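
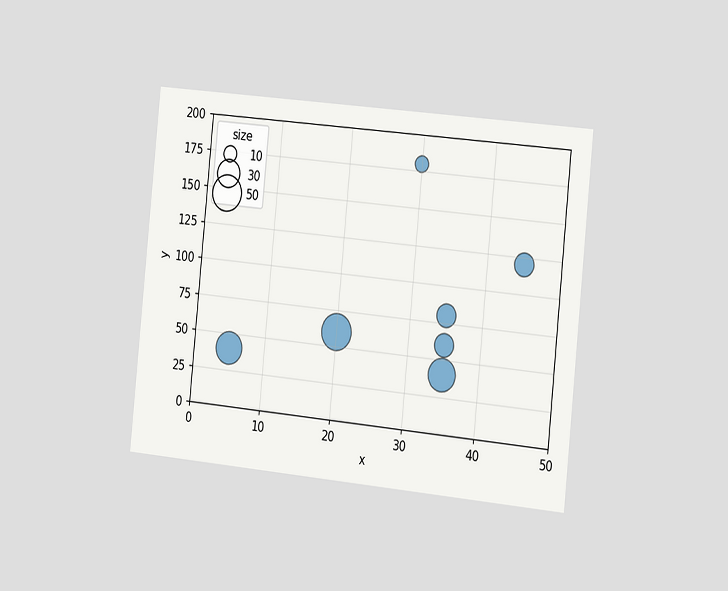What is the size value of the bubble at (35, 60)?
The chart is tilted about 6° clockwise and viewed slightly from the right. Matching the bubble at (35, 60) against the size legend gives 20.

20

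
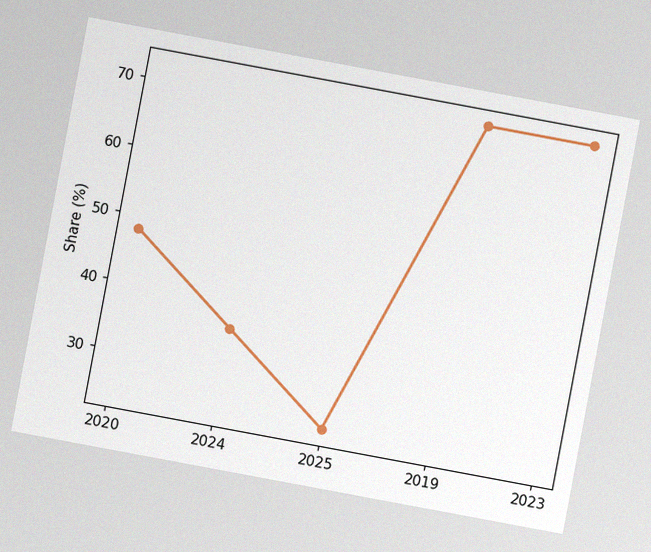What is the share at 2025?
24%

The chart is tilted about 11° clockwise, with some photo noise. At 2025, the line is at 24%.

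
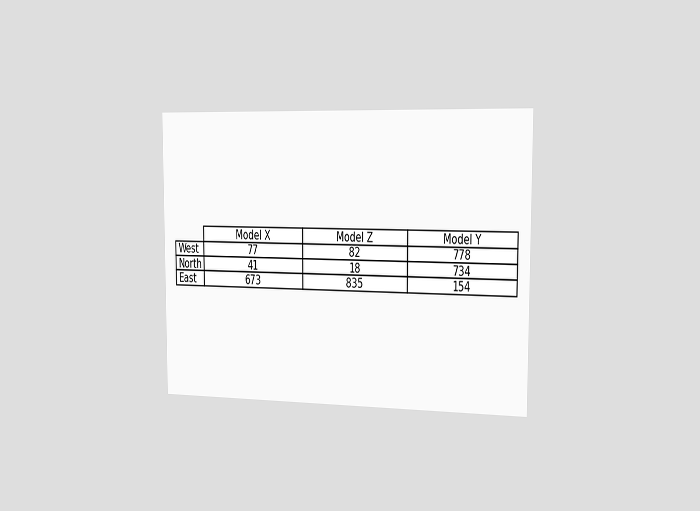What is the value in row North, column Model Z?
18

The chart is viewed slightly from the right. The (North, Model Z) cell reads 18.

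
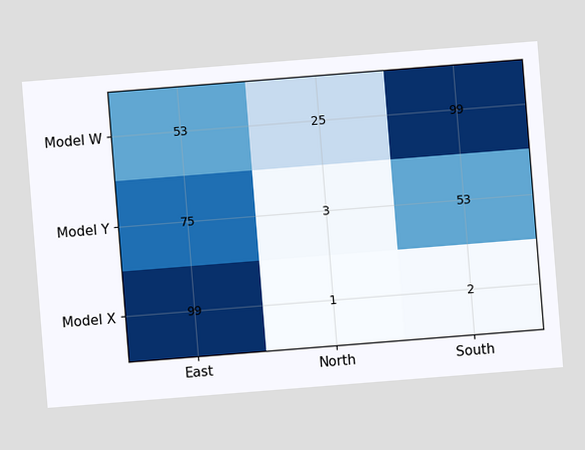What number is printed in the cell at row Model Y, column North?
The chart is tilted about 5° counter-clockwise. The (Model Y, North) cell reads 3.

3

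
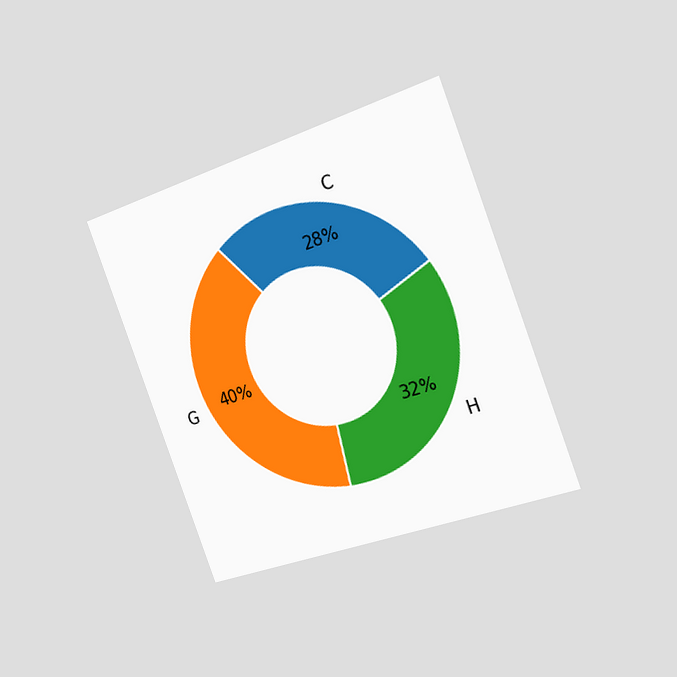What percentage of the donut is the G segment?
40%

The chart is tilted about 21° counter-clockwise and viewed slightly from the right. The G segment takes up 40% of the ring.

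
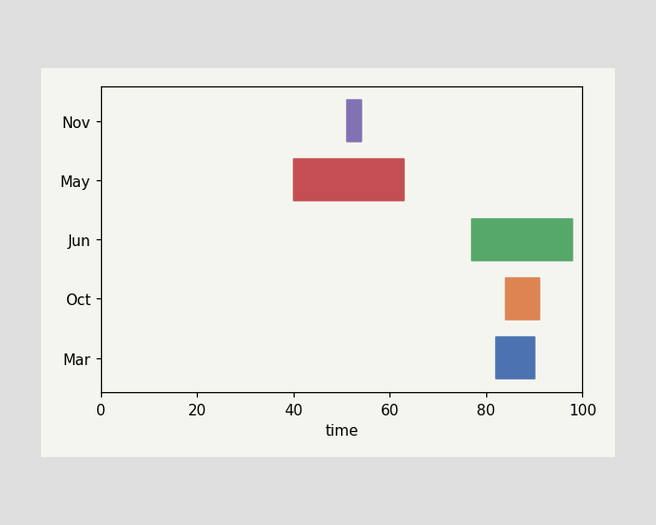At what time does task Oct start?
The Oct bar begins at t=84.

84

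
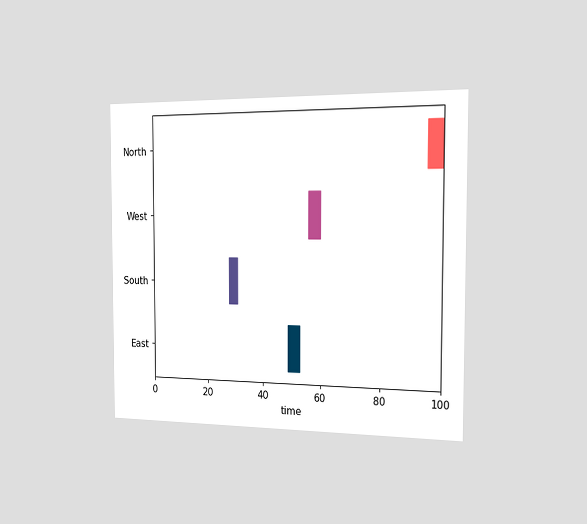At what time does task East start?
49

The chart is viewed slightly from the right. The East bar begins at t=49.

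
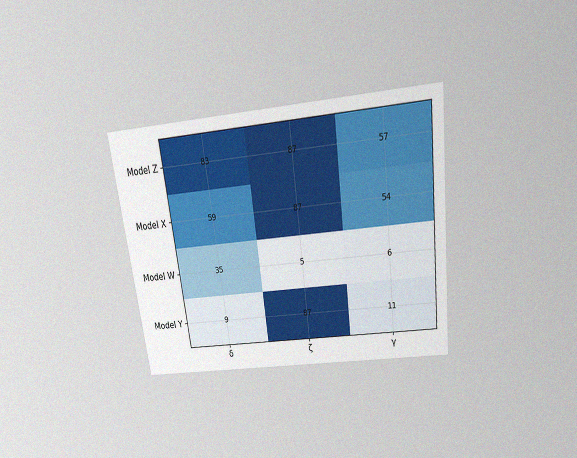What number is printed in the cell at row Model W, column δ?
35

The chart is tilted about 7° counter-clockwise and viewed slightly from above, with some photo noise. The (Model W, δ) cell reads 35.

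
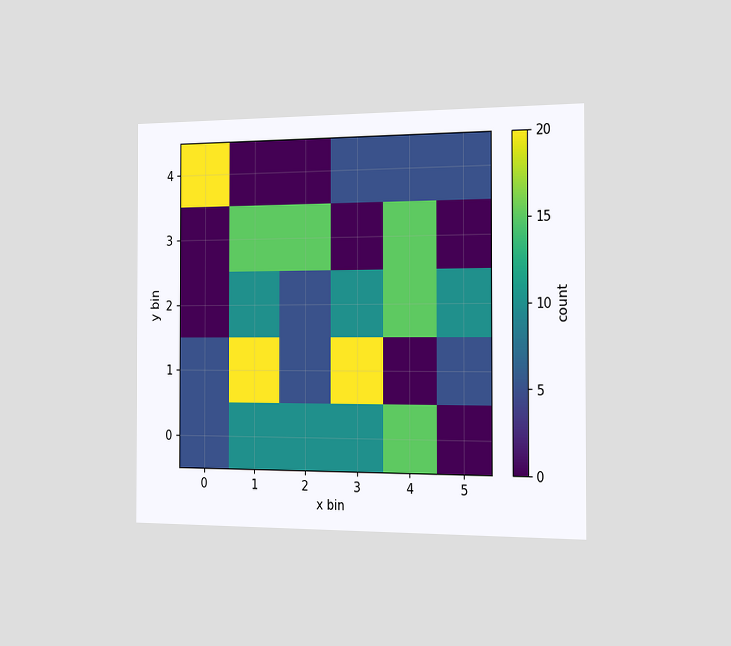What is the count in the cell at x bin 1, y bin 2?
The chart is viewed slightly from the right. Matching the cell (1, 2) against the colorbar gives 10.

10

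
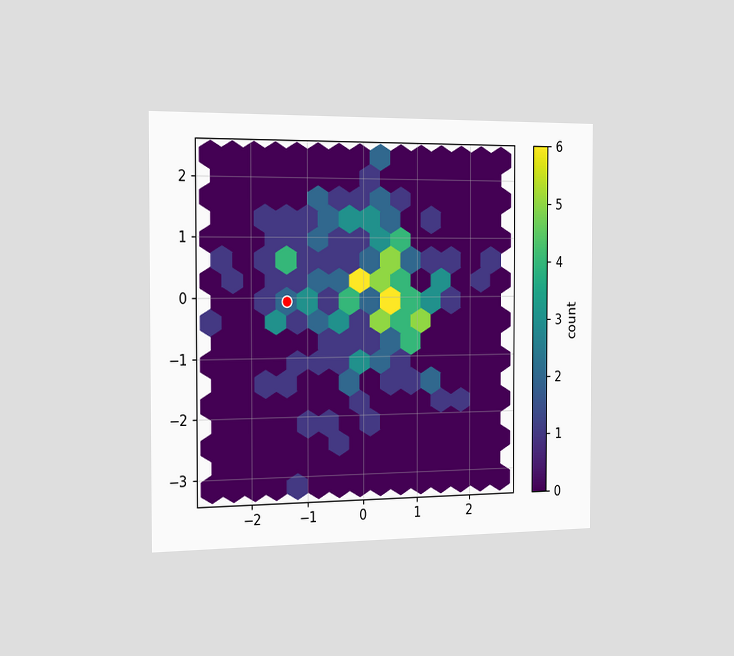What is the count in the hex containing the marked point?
The chart is viewed slightly from the left. The marked hex reads 2 on the colorbar.

2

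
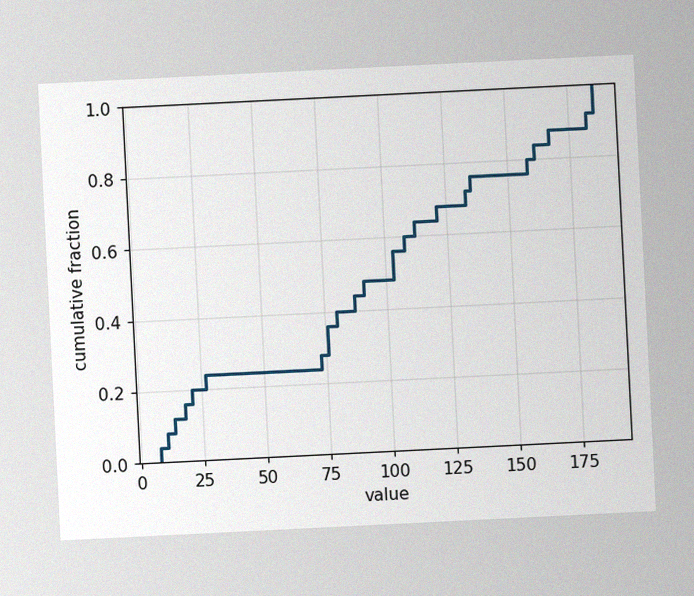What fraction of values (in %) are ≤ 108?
The chart is tilted about 3° counter-clockwise, with some photo noise. At x=108 the ECDF step is at 60%.

60%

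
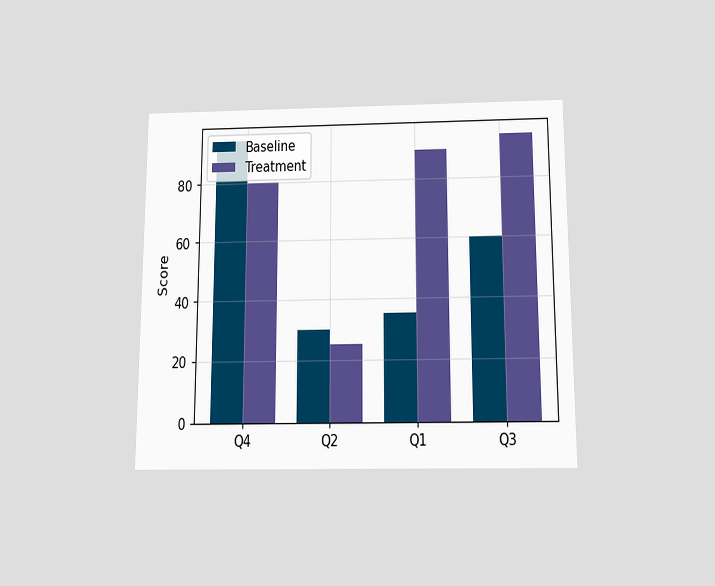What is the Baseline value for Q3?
60

The chart is viewed slightly from below. The Baseline bar at Q3 reaches 60 on the y-axis.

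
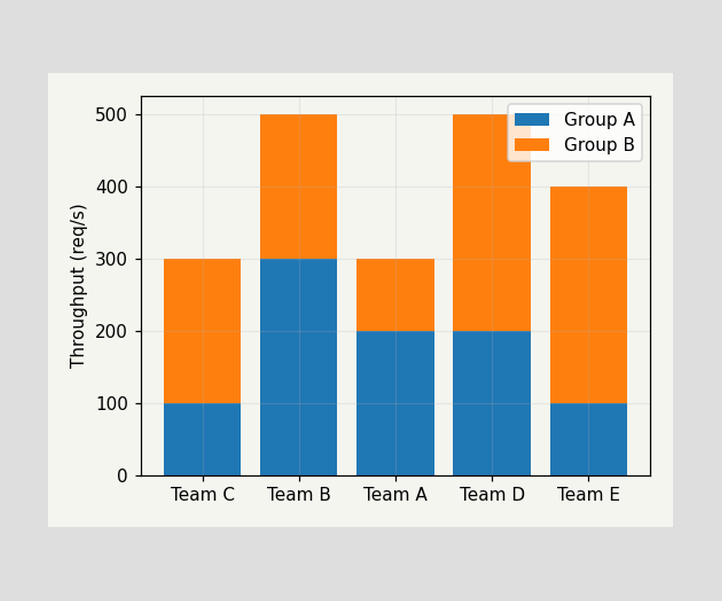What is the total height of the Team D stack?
500req/s

The Team D stack's top reaches 500req/s on the y-axis.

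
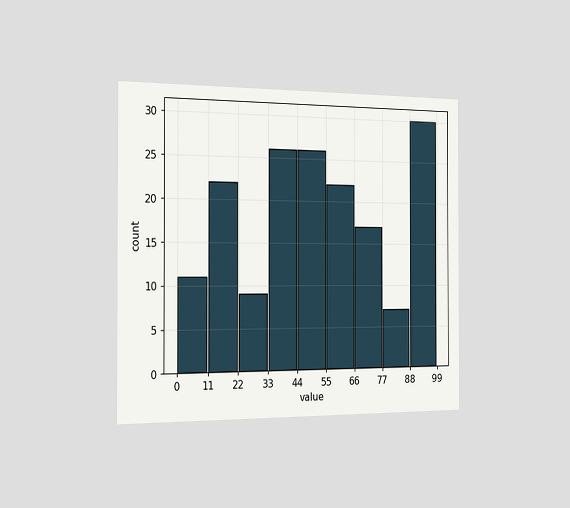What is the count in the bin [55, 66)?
22

The chart is viewed slightly from the left. The [55, 66) bin has height 22.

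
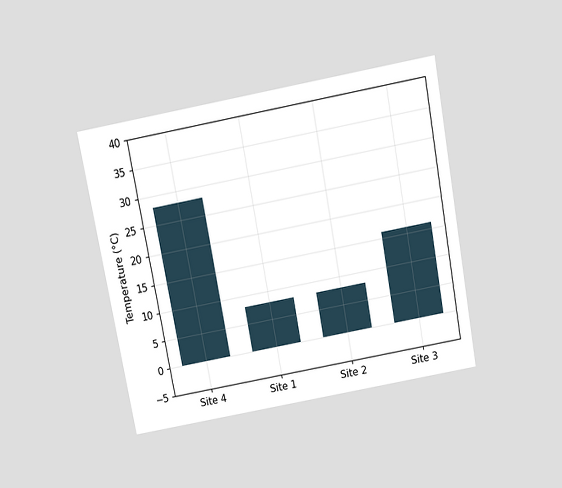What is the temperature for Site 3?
16°C

The chart is tilted about 11° counter-clockwise and viewed slightly from above. Reading along the chart's y-axis, the Site 3 bar reaches 16°C.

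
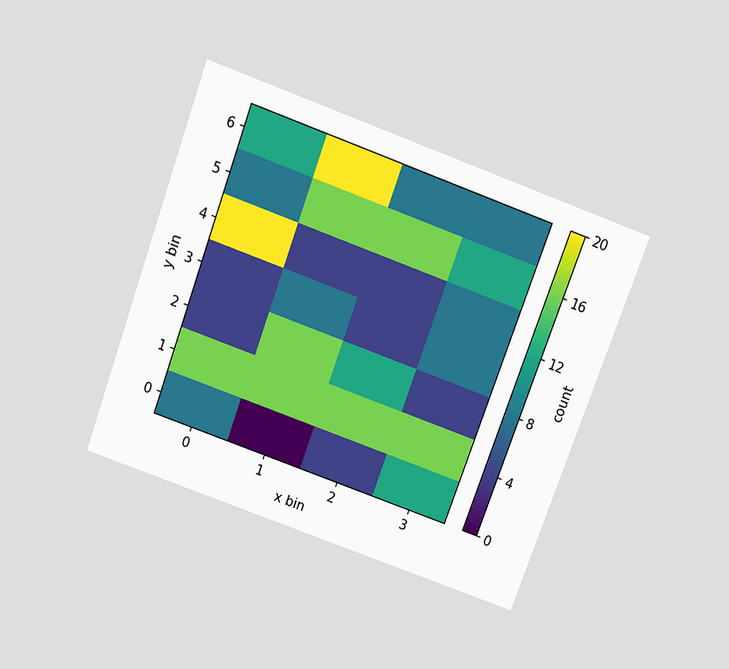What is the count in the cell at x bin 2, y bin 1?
16

The chart is tilted about 20° clockwise and viewed slightly from above. Matching the cell (2, 1) against the colorbar gives 16.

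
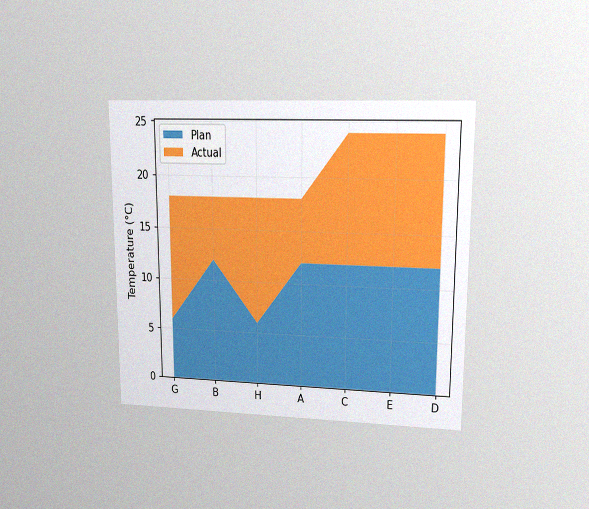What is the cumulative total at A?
18°C

The chart is viewed at a slight angle, with some photo noise. The stacked total at A reaches 18°C.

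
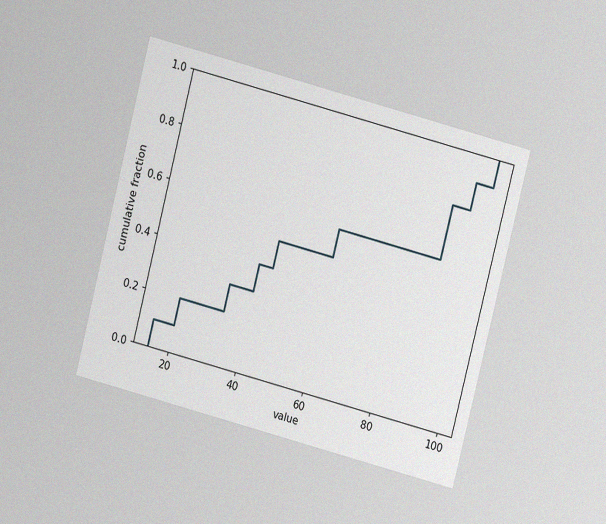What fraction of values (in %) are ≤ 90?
The chart is tilted about 15° clockwise and viewed at a slight angle, with some photo noise. At x=90 the ECDF step is at 80%.

80%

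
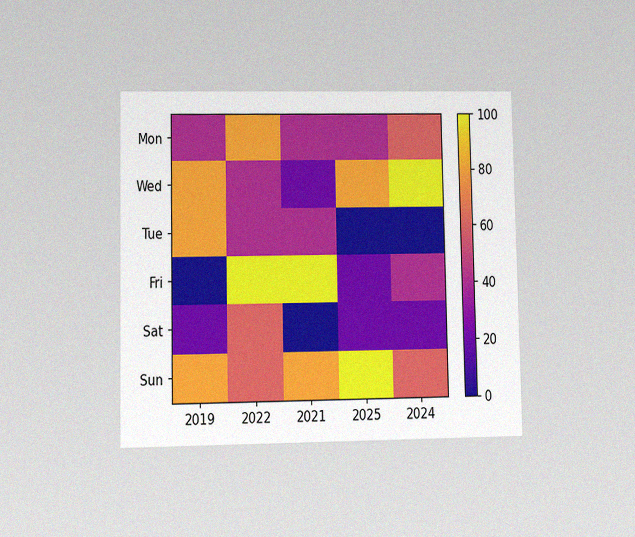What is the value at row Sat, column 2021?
The chart is viewed at a slight angle, with some photo noise. Matching cell (Sat, 2021) against the colorbar gives 0.

0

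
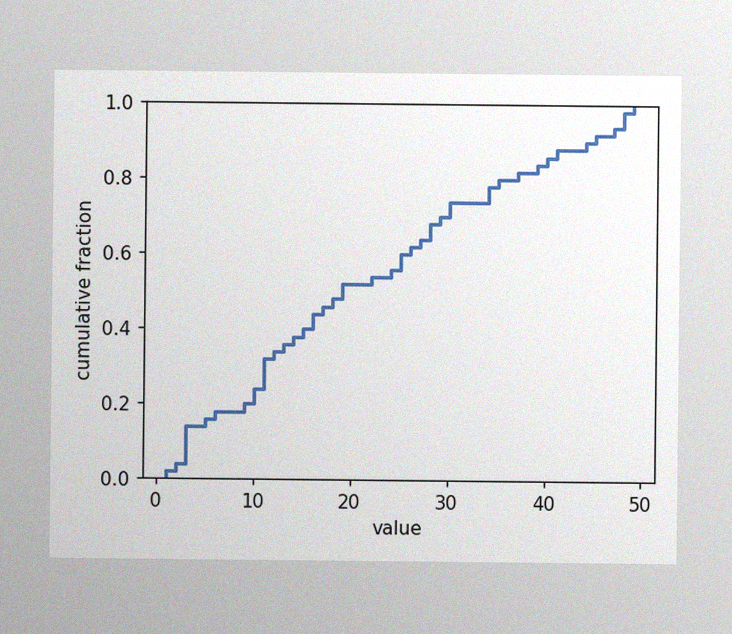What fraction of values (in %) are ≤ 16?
44%

The image has some photo noise and uneven lighting. At x=16 the ECDF step is at 44%.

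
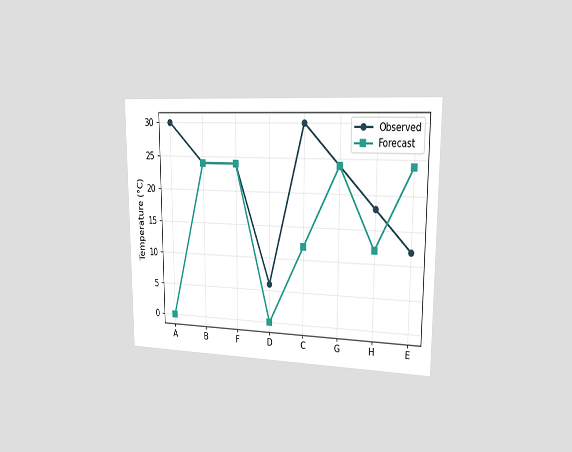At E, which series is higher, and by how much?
The chart is viewed slightly from the right. At E, Forecast sits above the other line by 12°C.

Forecast, by 12°C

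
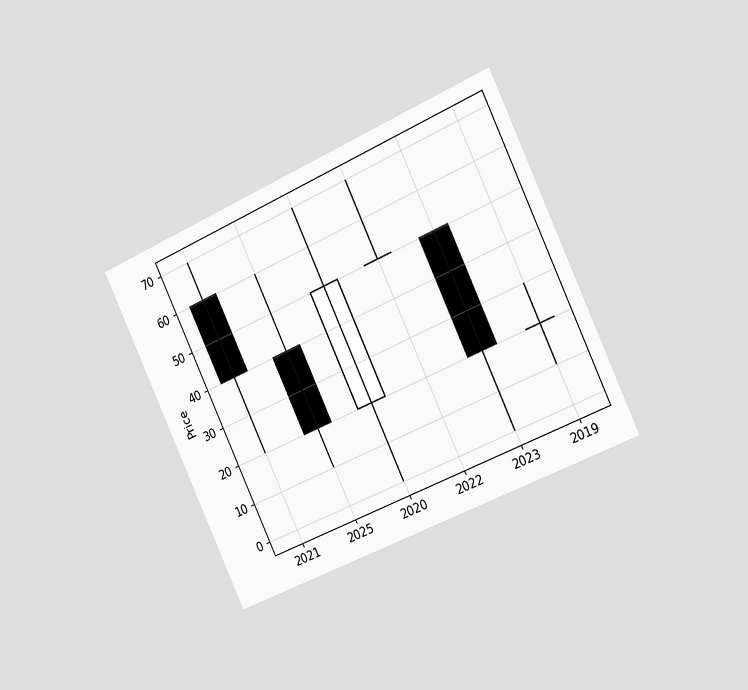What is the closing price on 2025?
The chart is tilted about 25° counter-clockwise and viewed slightly from the right. The 2025 candle closes at 20.

20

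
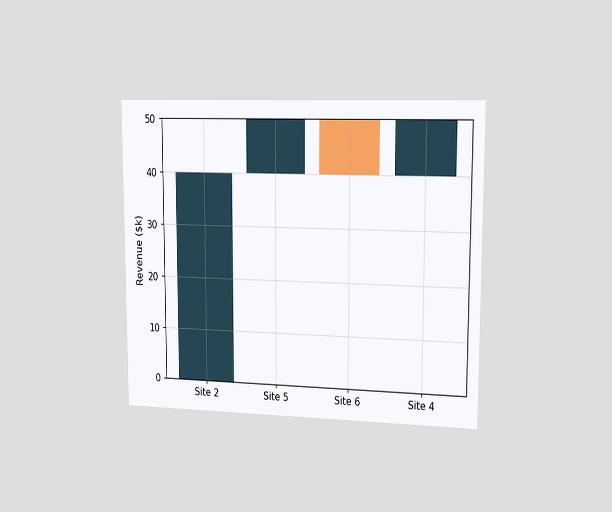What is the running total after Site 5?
The chart is viewed slightly from the right. After Site 5 the running total reaches $50k.

$50k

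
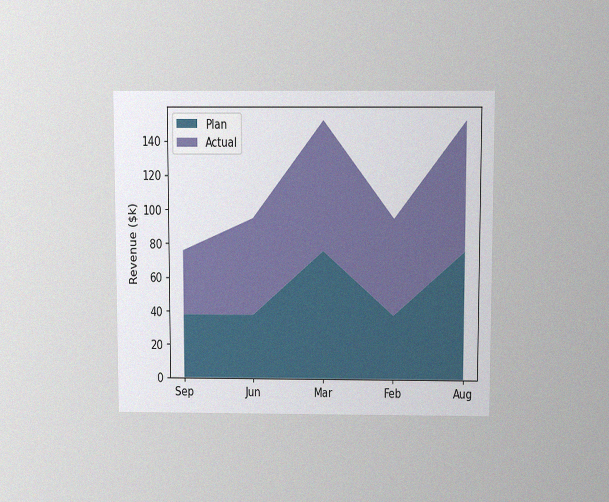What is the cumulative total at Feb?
$95k

The chart is viewed slightly from above, with some photo noise. The stacked total at Feb reaches $95k.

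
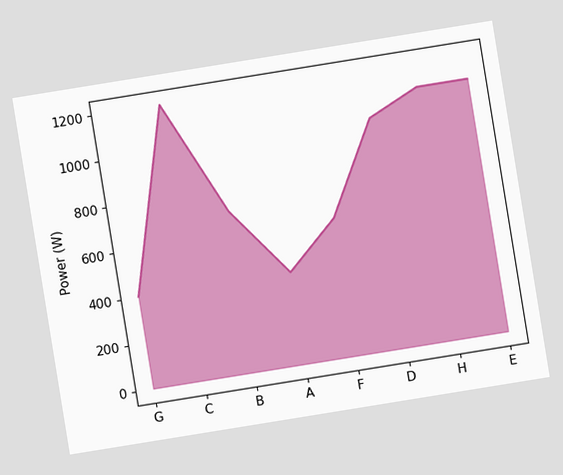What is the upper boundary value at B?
700W

The chart is tilted about 9° counter-clockwise. At B the upper boundary is at 700W.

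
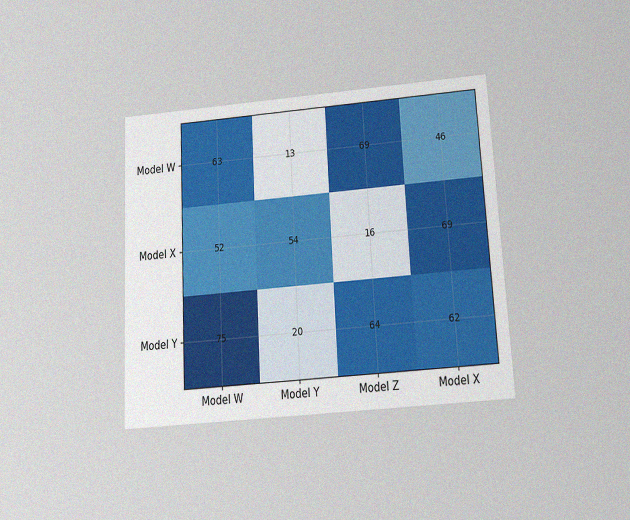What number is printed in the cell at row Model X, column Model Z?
16

The chart is tilted about 3° counter-clockwise and viewed slightly from below, with some photo noise. The (Model X, Model Z) cell reads 16.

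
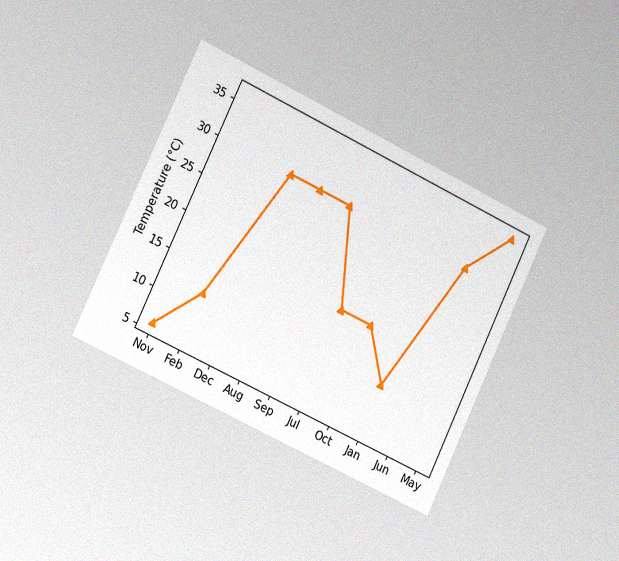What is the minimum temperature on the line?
The chart is tilted about 25° clockwise and viewed slightly from the left, with some photo noise. The lowest point is at Nov, and reading across to the y-axis gives 6°C.

6°C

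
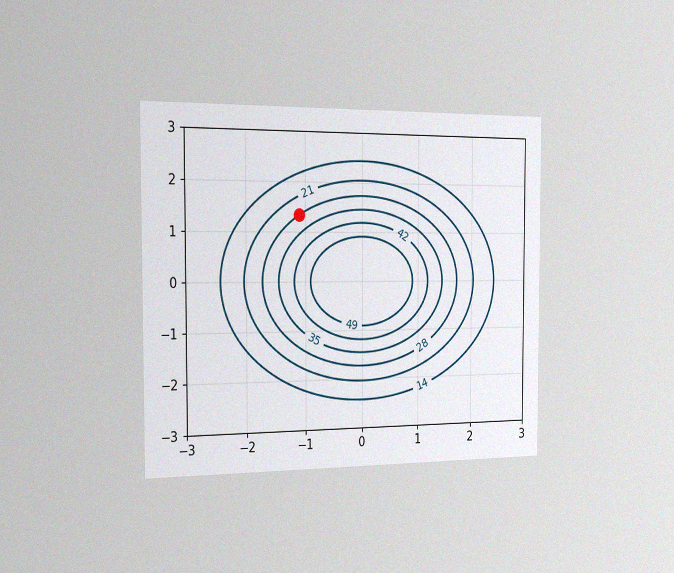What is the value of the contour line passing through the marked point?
The chart is viewed slightly from the left, with some photo noise. The marked point sits on the contour labelled 28.

28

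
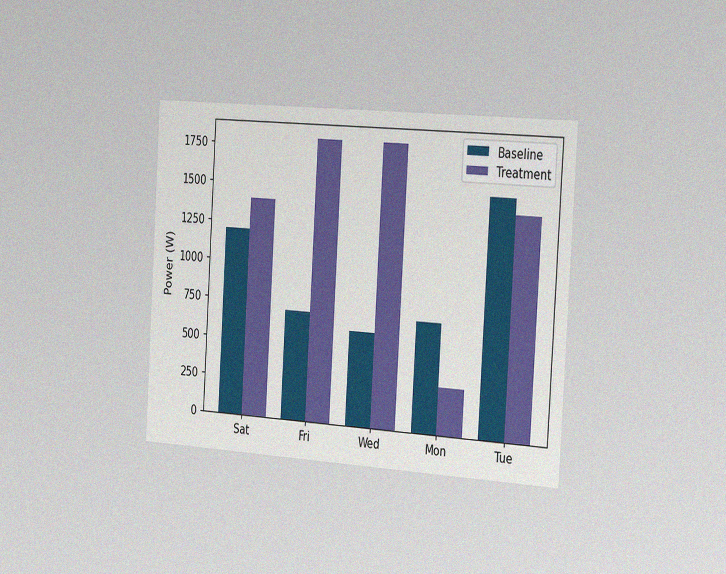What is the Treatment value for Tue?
1400W

The chart is tilted about 3° clockwise and viewed slightly from the right, with some photo noise. The Treatment bar at Tue reaches 1400W on the y-axis.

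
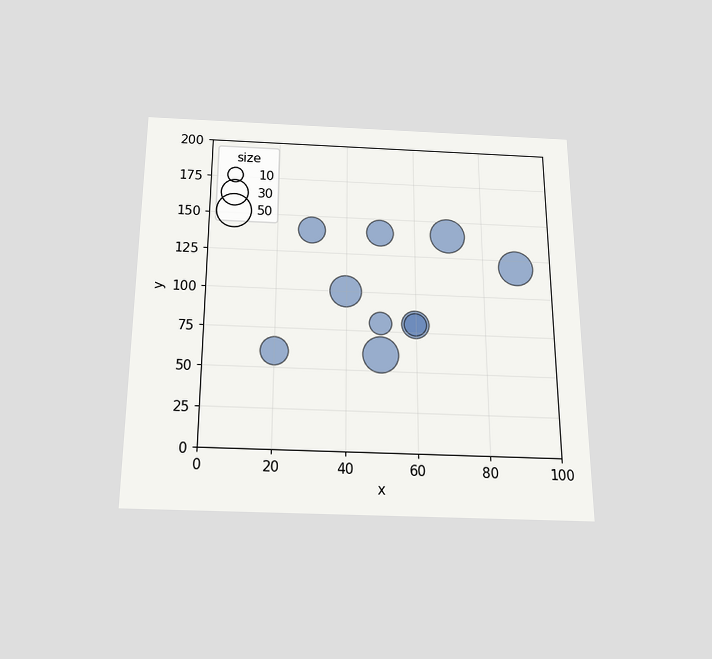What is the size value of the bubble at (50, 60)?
50

The chart is viewed slightly from below. Matching the bubble at (50, 60) against the size legend gives 50.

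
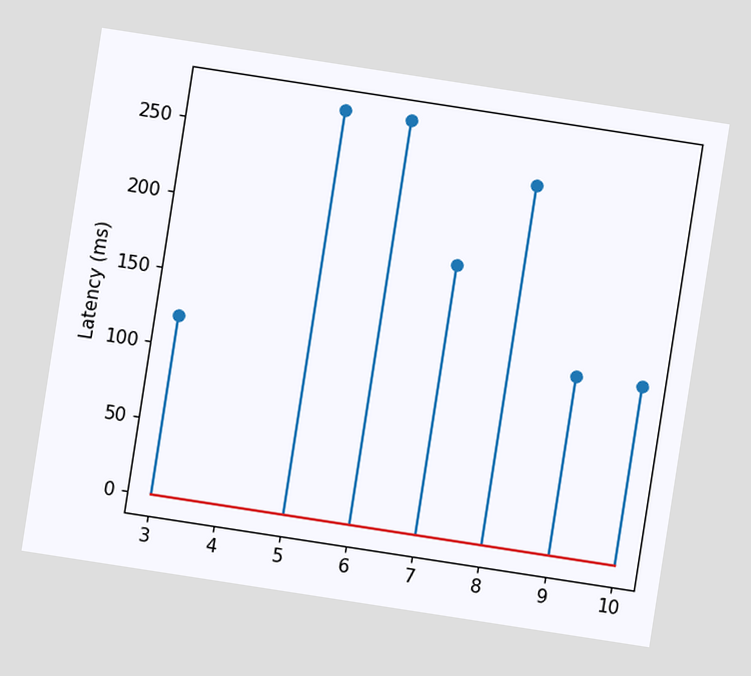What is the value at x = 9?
The chart is tilted about 9° clockwise. The stem at x=9 reaches 120ms.

120ms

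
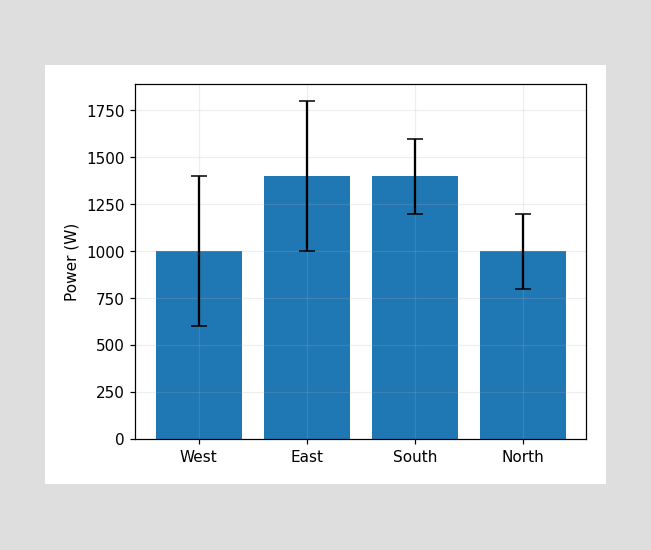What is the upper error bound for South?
The South bar's upper whisker reaches 1600W.

1600W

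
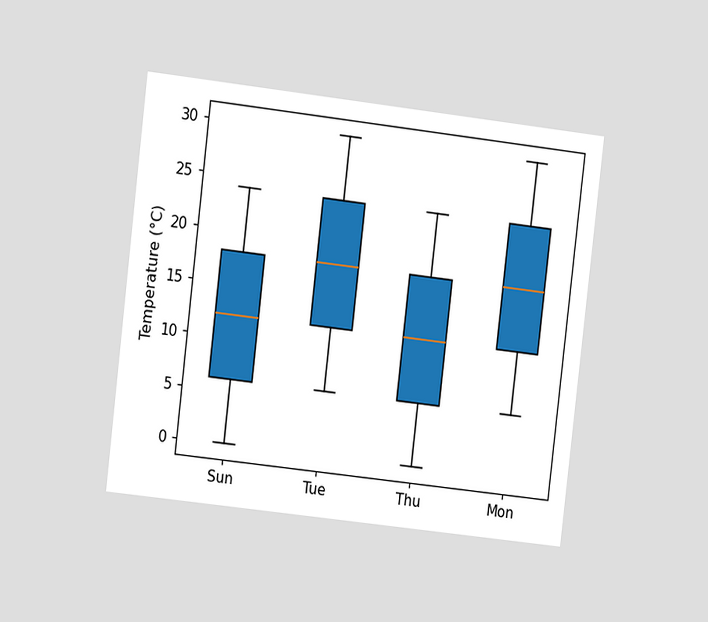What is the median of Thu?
The chart is tilted about 7° clockwise and viewed slightly from the left. The median line in the Thu box sits at 12°C.

12°C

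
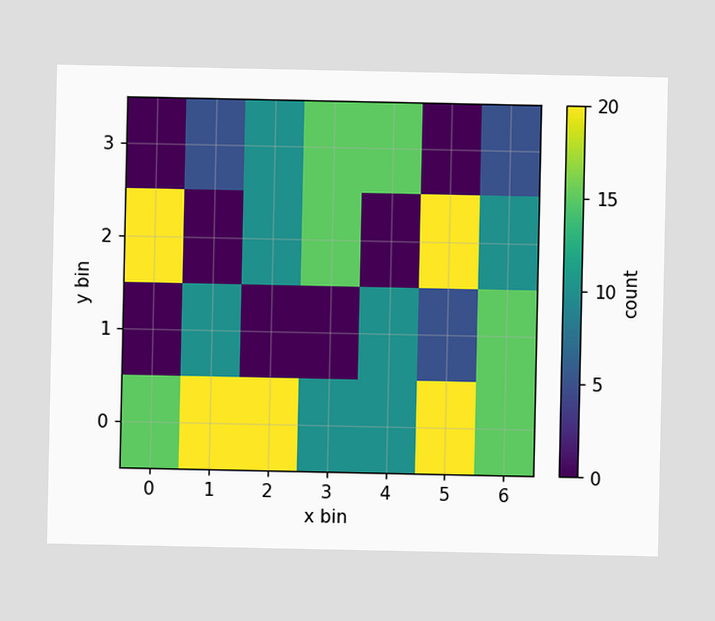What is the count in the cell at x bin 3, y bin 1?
0

Matching the cell (3, 1) against the colorbar gives 0.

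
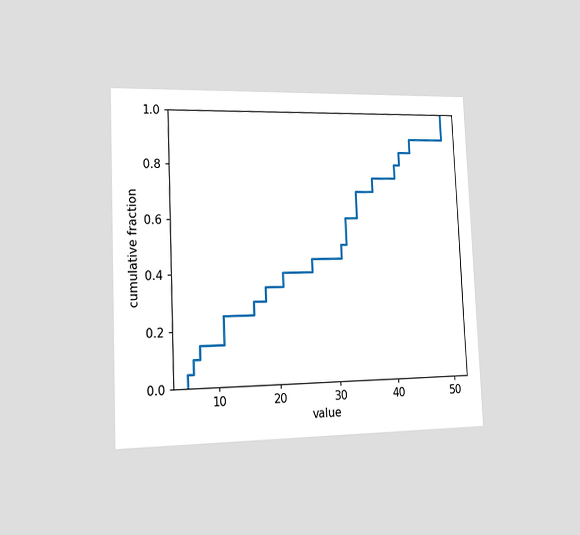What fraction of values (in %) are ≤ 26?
45%

The chart is tilted about 2° counter-clockwise and viewed slightly from the left. At x=26 the ECDF step is at 45%.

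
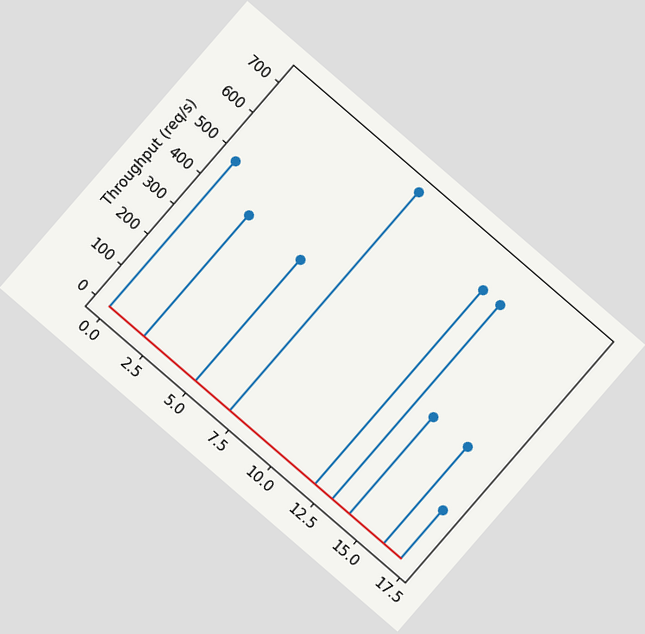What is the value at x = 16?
The chart is tilted about 41° clockwise. The stem at x=16 reaches 320req/s.

320req/s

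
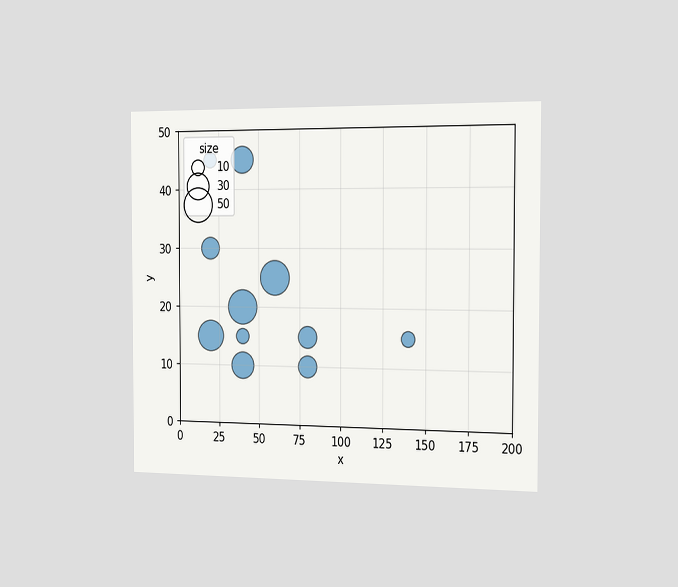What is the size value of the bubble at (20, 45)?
The chart is viewed slightly from the right. Matching the bubble at (20, 45) against the size legend gives 10.

10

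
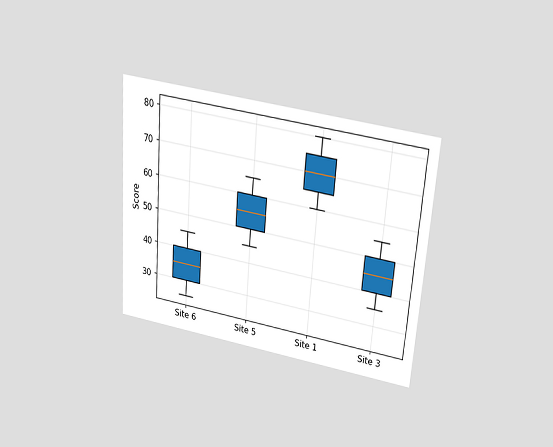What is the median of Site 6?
35

The chart is tilted about 4° clockwise and viewed slightly from above. The median line in the Site 6 box sits at 35.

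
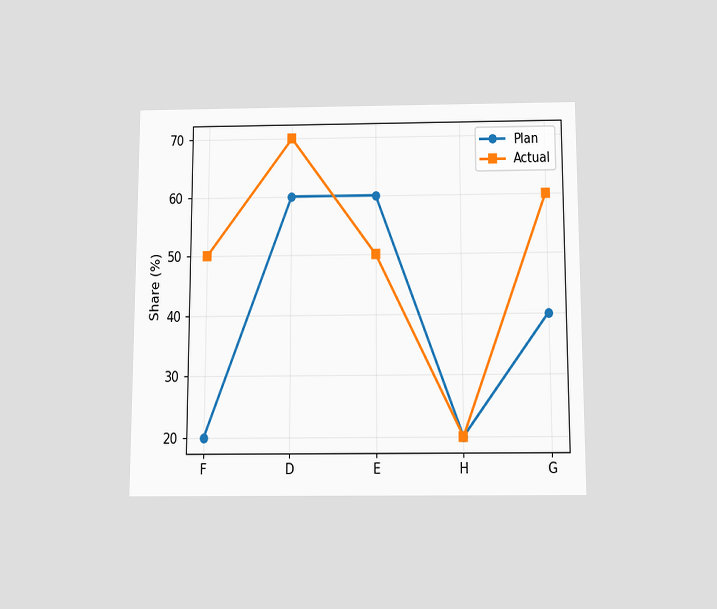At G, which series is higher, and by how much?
Actual, by 20%

The chart is viewed slightly from below. At G, Actual sits above the other line by 20%.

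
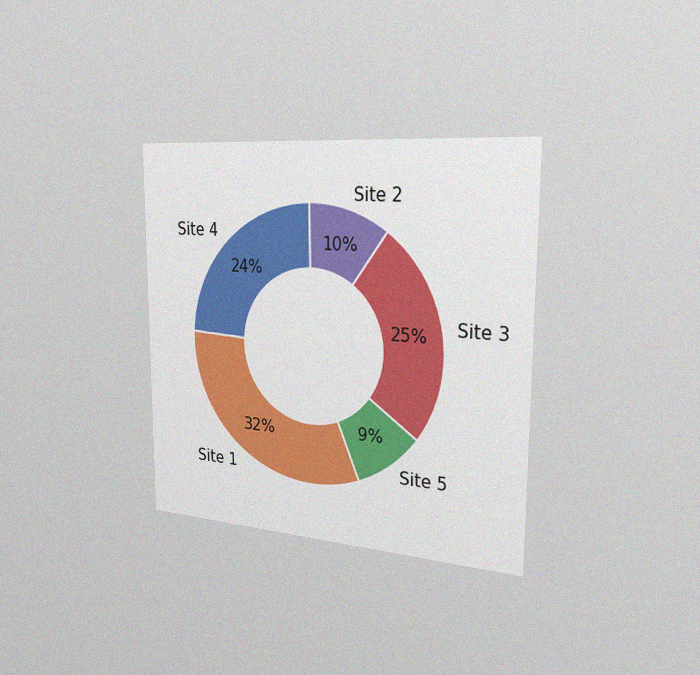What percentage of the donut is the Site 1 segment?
32%

The chart is viewed slightly from the right, with some photo noise. The Site 1 segment takes up 32% of the ring.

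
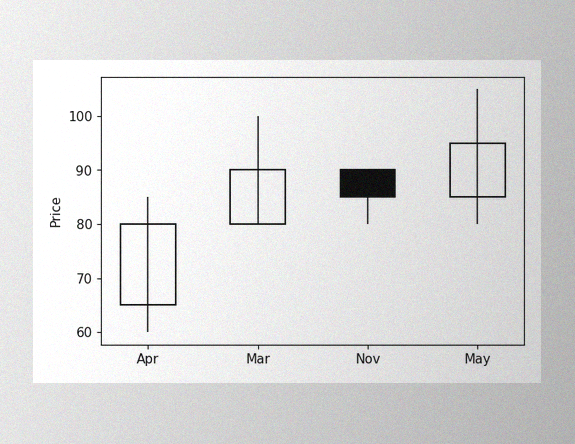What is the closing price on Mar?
90

The image has some photo noise and uneven lighting. The Mar candle closes at 90.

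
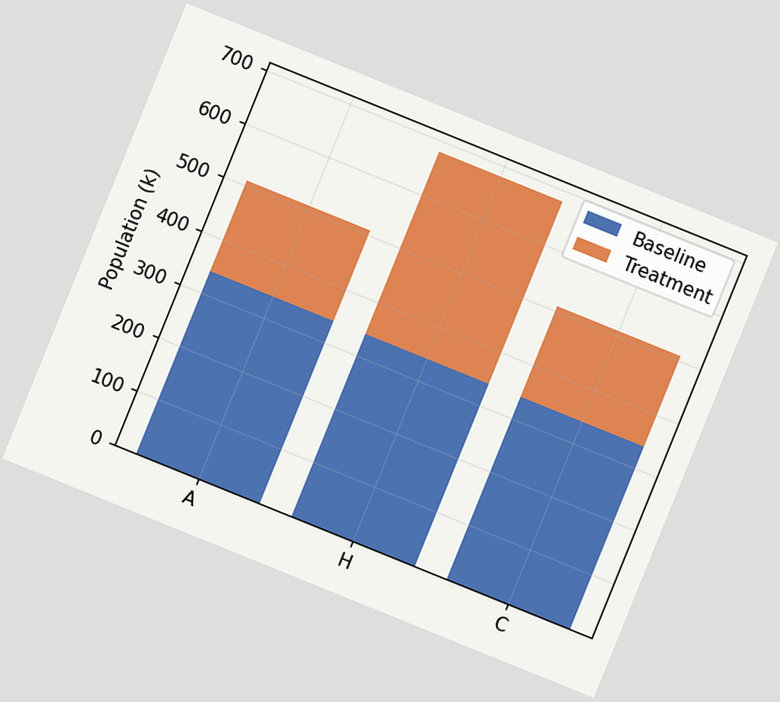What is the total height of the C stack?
510k

The chart is tilted about 22° clockwise. The C stack's top reaches 510k on the y-axis.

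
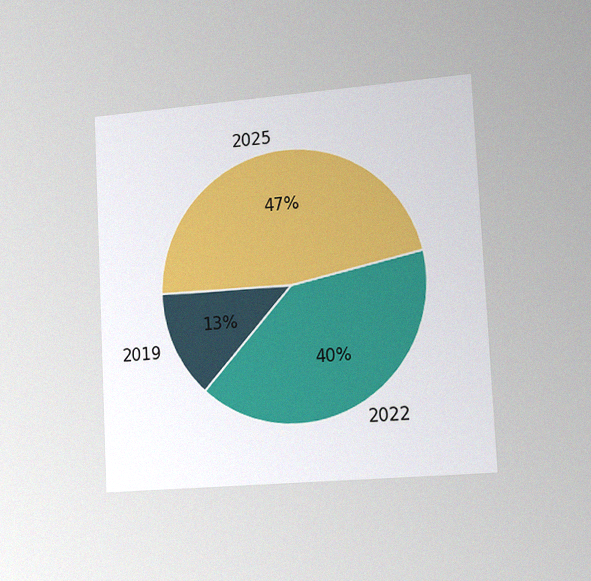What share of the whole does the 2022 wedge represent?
40%

The chart is tilted about 3° counter-clockwise and viewed slightly from the right, with some photo noise. The 2022 slice takes up 40% of the pie.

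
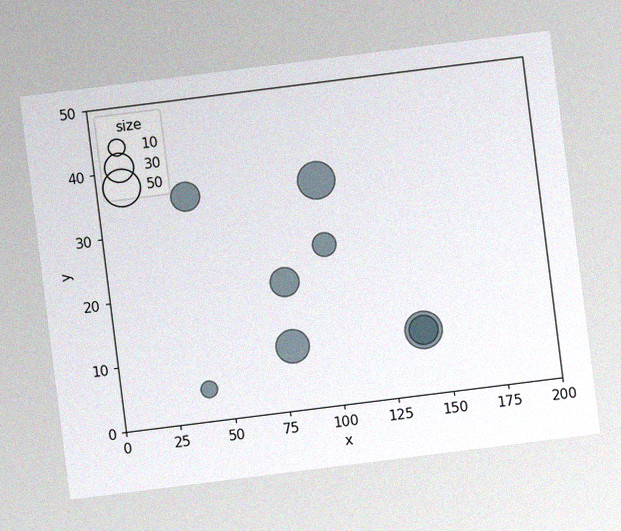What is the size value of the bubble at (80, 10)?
40

The chart is tilted about 7° counter-clockwise, with some photo noise. Matching the bubble at (80, 10) against the size legend gives 40.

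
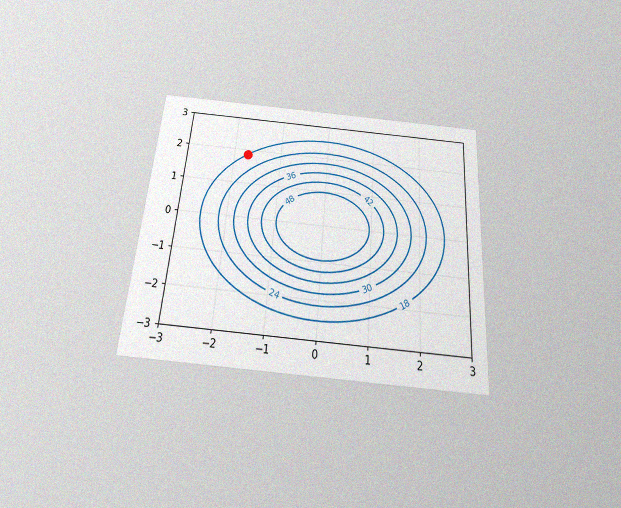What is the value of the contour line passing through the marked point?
The chart is tilted about 4° clockwise and viewed slightly from below, with some photo noise. The marked point sits on the contour labelled 18.

18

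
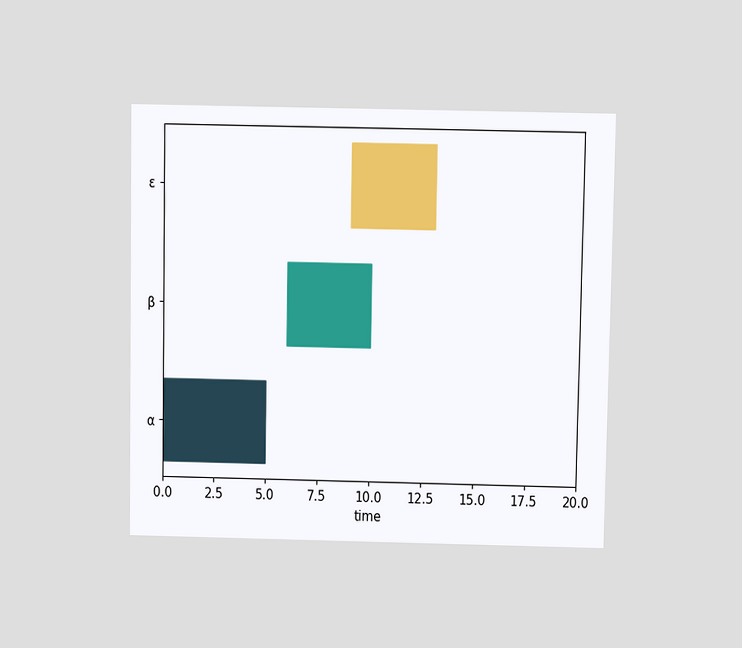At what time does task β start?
The chart is viewed slightly from above. The β bar begins at t=6.

6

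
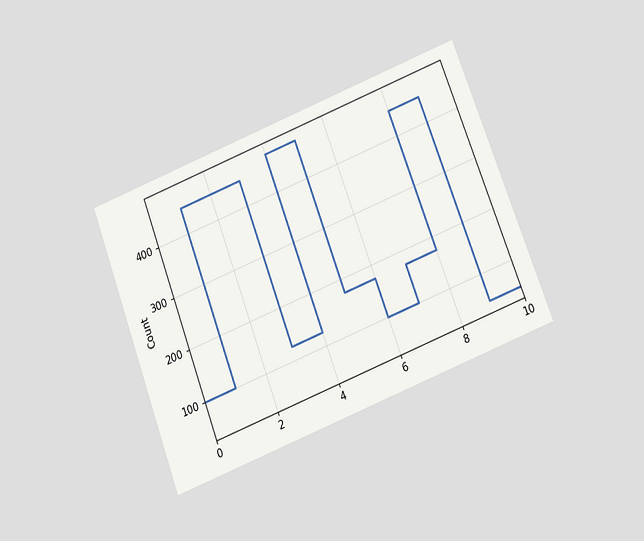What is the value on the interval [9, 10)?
The chart is tilted about 21° counter-clockwise and viewed slightly from below. On [9, 10) the step sits at 50.

50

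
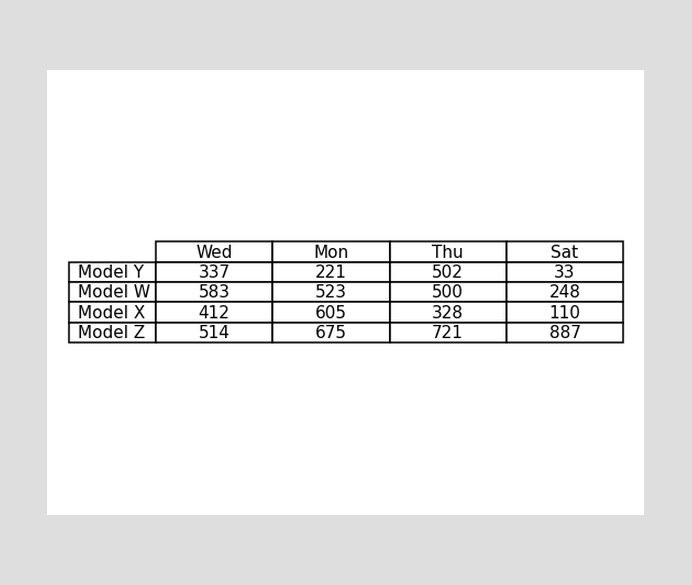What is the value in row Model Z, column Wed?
The (Model Z, Wed) cell reads 514.

514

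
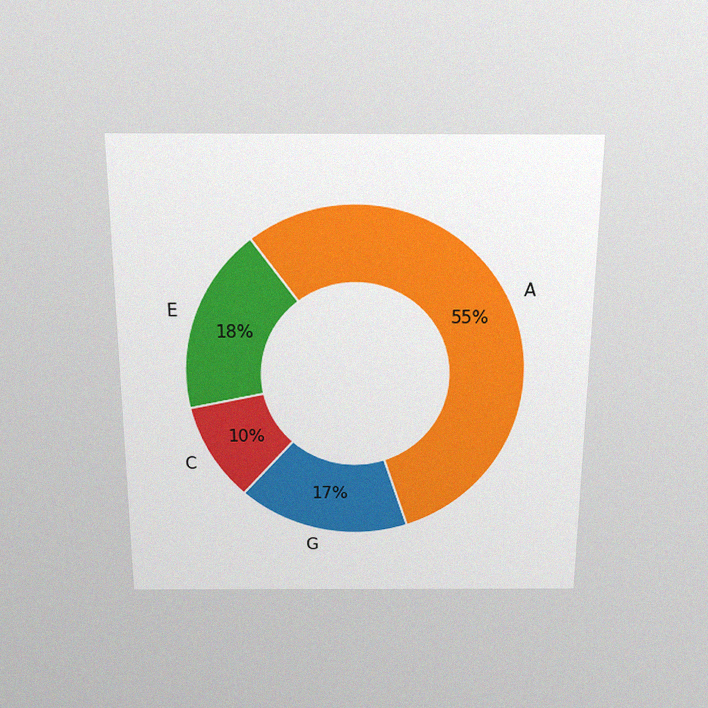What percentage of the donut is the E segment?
The chart is viewed slightly from above, with some photo noise. The E segment takes up 18% of the ring.

18%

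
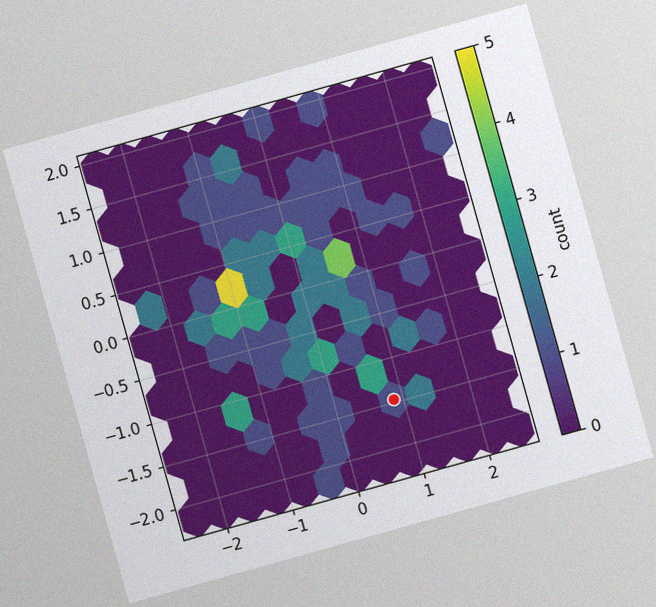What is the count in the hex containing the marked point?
The chart is tilted about 16° counter-clockwise, with some photo noise. The marked hex reads 1 on the colorbar.

1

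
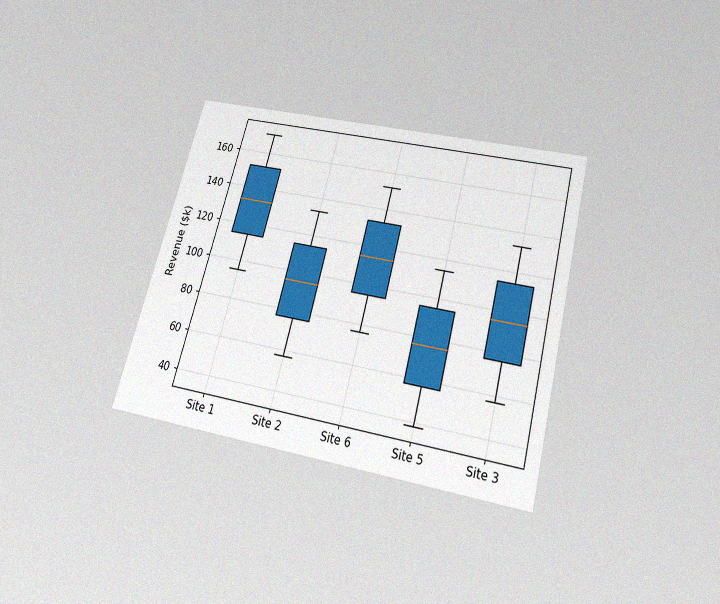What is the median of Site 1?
$133k

The chart is tilted about 15° clockwise and viewed slightly from below, with some photo noise. The median line in the Site 1 box sits at $133k.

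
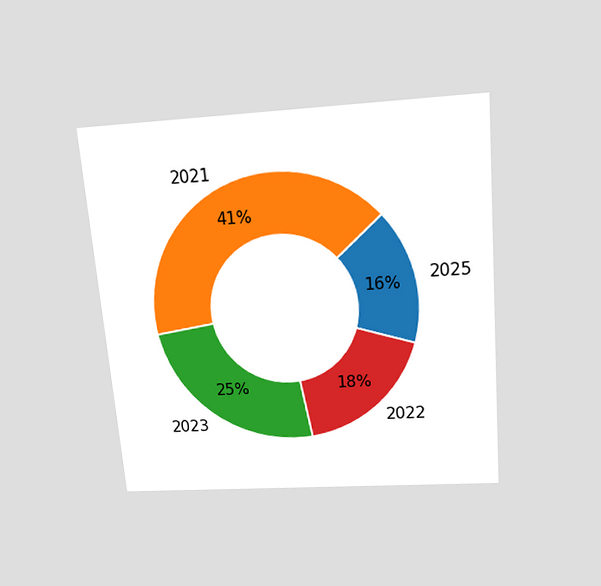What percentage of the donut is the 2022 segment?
The chart is tilted about 5° counter-clockwise and viewed slightly from above. The 2022 segment takes up 18% of the ring.

18%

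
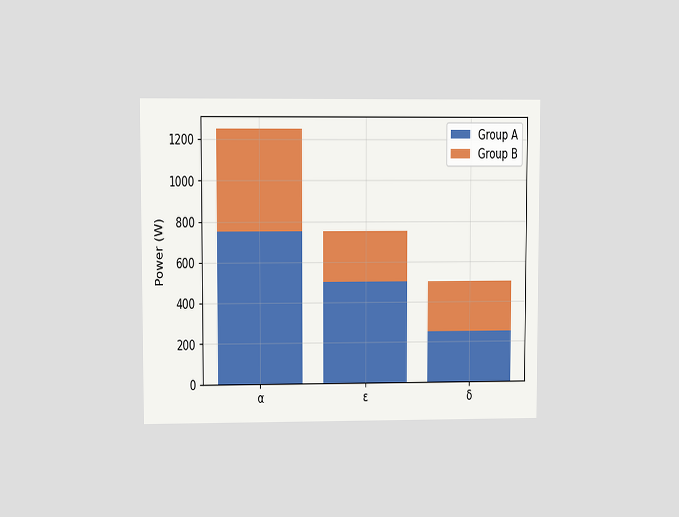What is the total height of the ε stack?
750W

The chart is viewed at a slight angle. The ε stack's top reaches 750W on the y-axis.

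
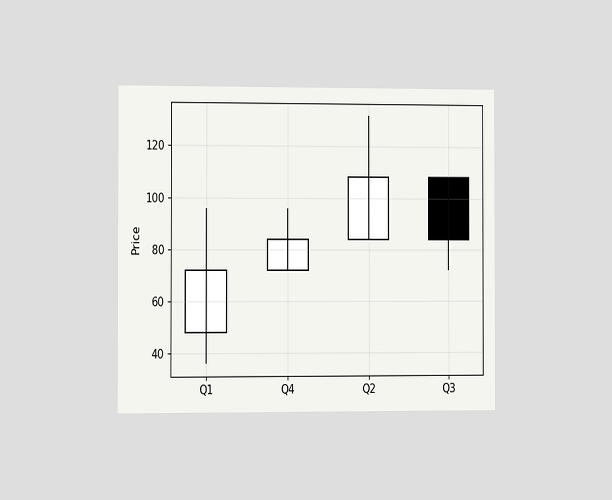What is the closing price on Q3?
The chart is viewed slightly from the left. The Q3 candle closes at 84.

84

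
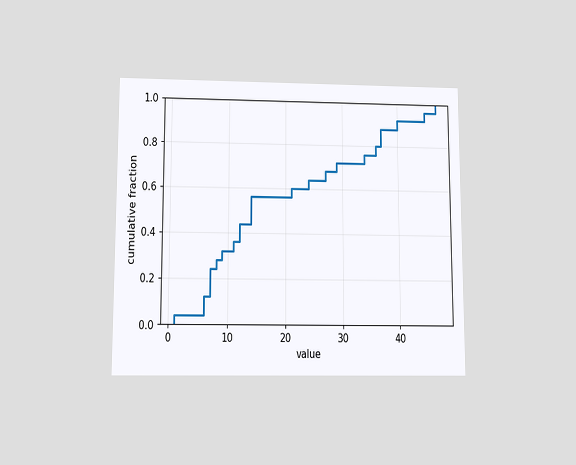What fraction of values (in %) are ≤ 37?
The chart is viewed slightly from below. At x=37 the ECDF step is at 88%.

88%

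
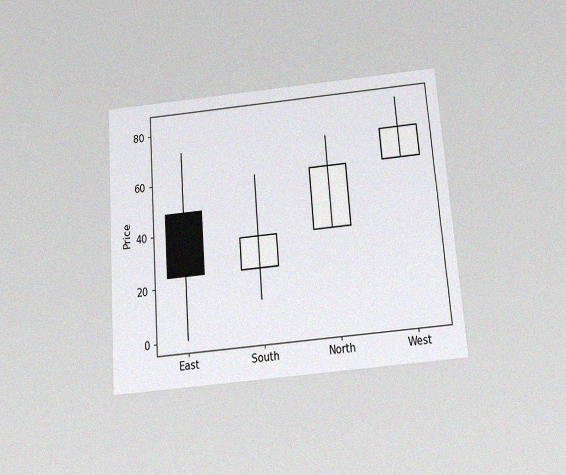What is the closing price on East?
The chart is tilted about 4° counter-clockwise and viewed slightly from below, with some photo noise. The East candle closes at 24.

24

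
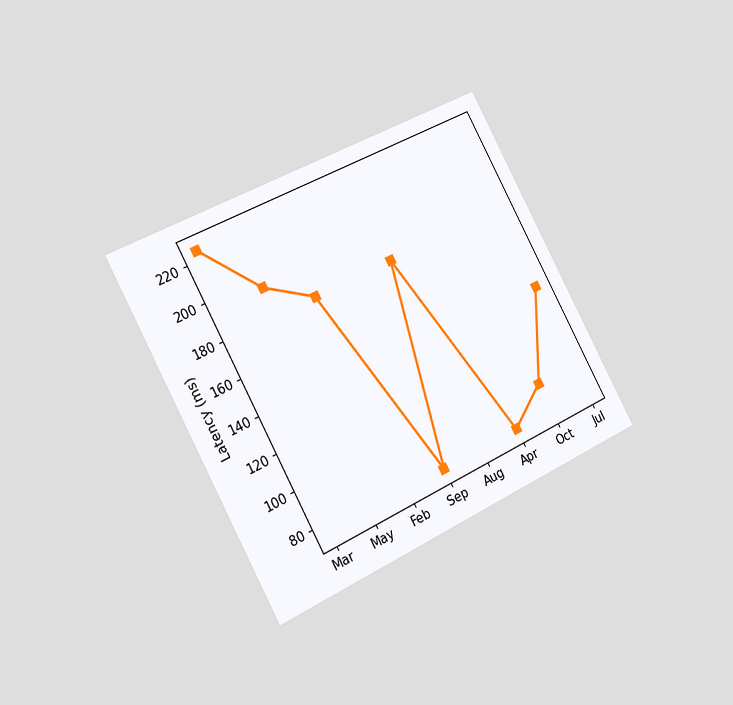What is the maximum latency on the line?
225ms

The chart is tilted about 28° counter-clockwise and viewed slightly from the left. The highest point is at Mar, and reading across to the y-axis gives 225ms.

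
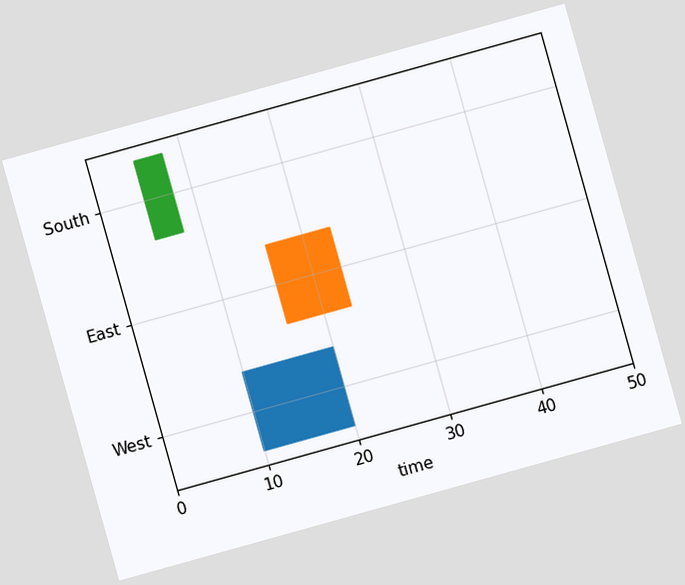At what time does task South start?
5

The chart is tilted about 16° counter-clockwise. The South bar begins at t=5.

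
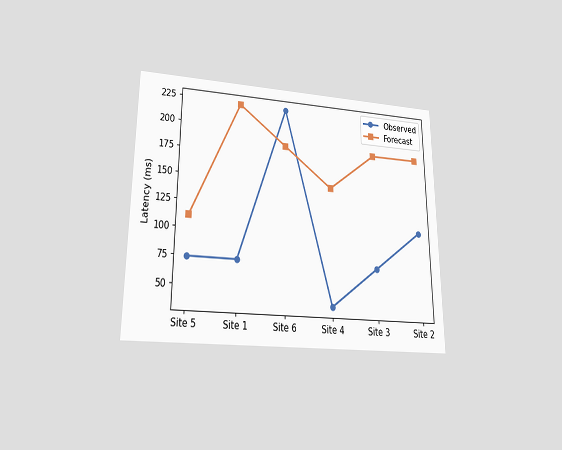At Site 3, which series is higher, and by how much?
The chart is viewed slightly from below. At Site 3, Forecast sits above the other line by 111ms.

Forecast, by 111ms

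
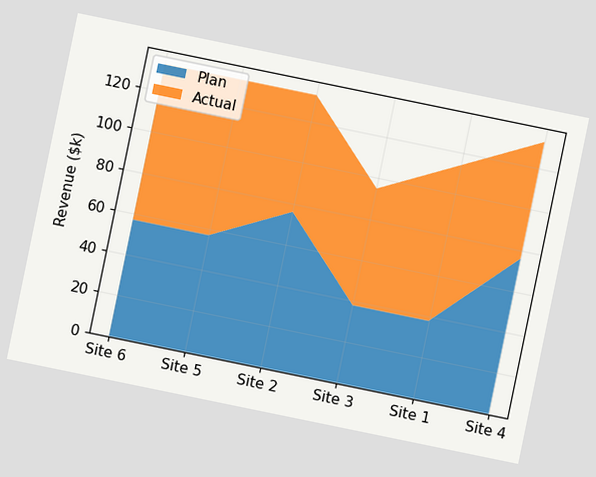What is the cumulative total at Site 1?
$114k

The chart is tilted about 12° clockwise. The stacked total at Site 1 reaches $114k.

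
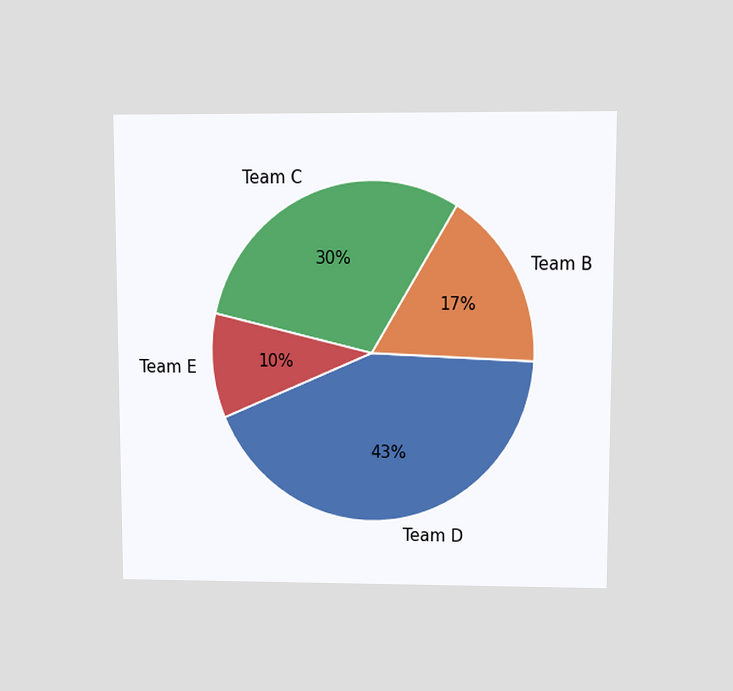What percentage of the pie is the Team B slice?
The chart is viewed at a slight angle. The Team B slice takes up 17% of the pie.

17%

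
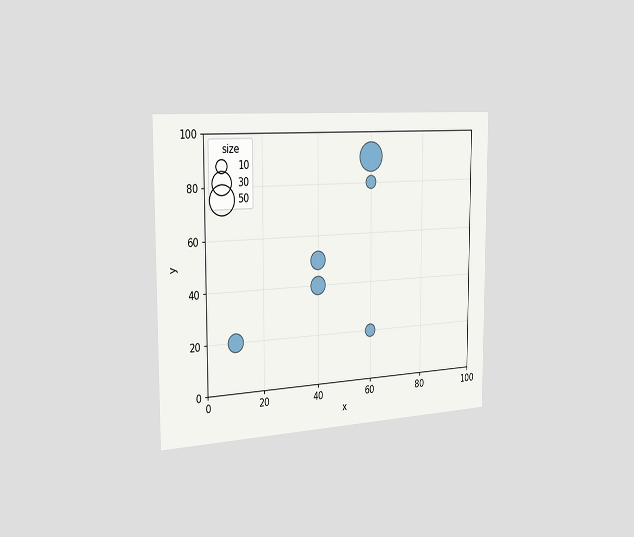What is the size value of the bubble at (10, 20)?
The chart is viewed slightly from the left. Matching the bubble at (10, 20) against the size legend gives 20.

20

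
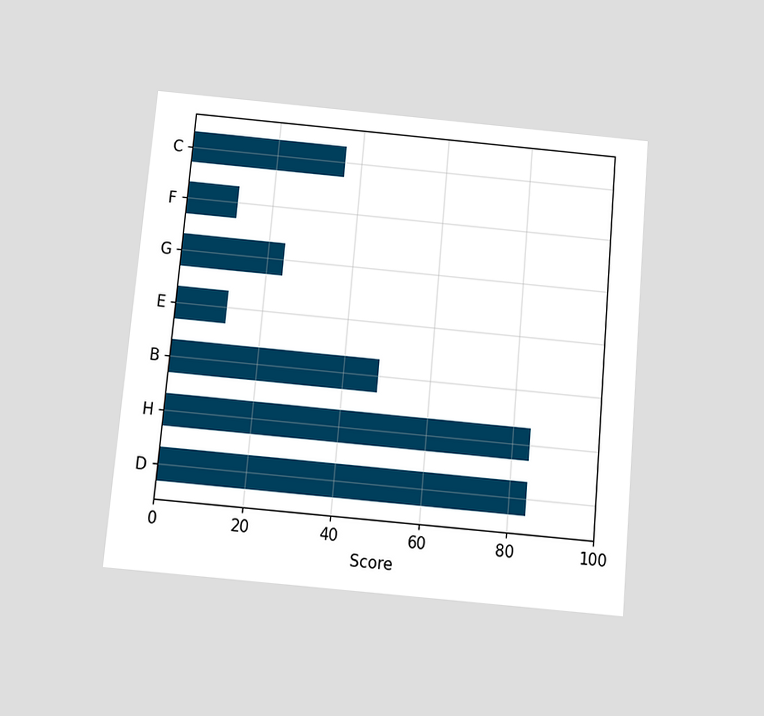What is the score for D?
84

The chart is tilted about 5° clockwise and viewed slightly from below. Reading along the chart's x-axis, the D bar reaches 84.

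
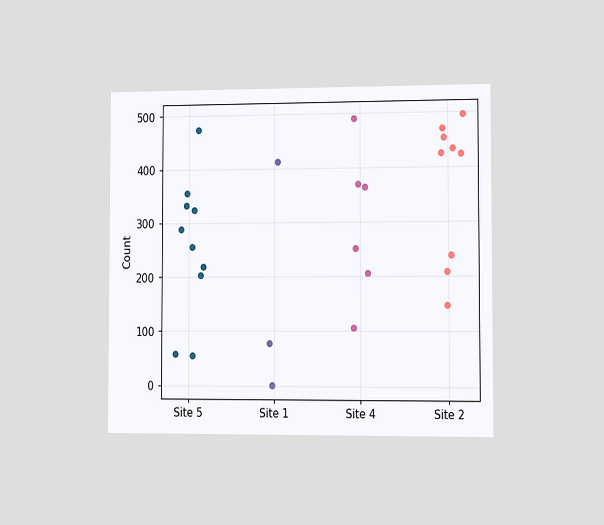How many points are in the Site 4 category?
6

The chart is viewed slightly from the right. Counting the markers in the Site 4 column gives 6.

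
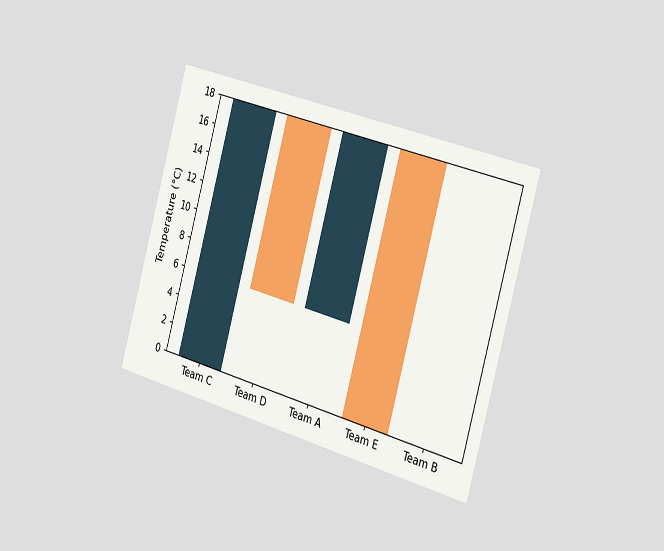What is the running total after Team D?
The chart is tilted about 16° clockwise and viewed slightly from the right. After Team D the running total reaches 6°C.

6°C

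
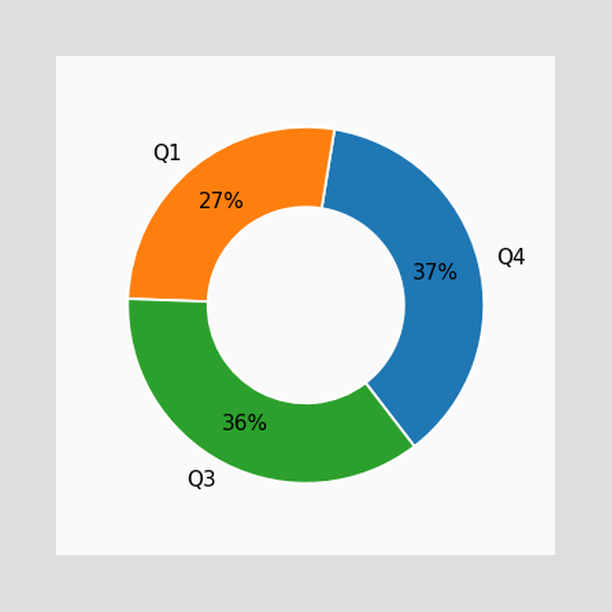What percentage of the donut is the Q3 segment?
The Q3 segment takes up 36% of the ring.

36%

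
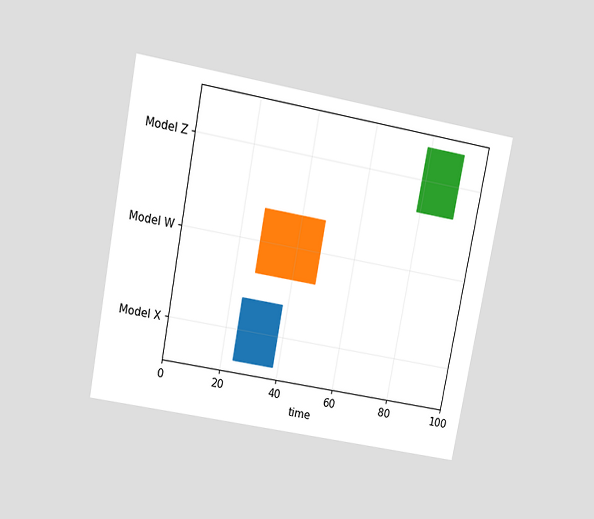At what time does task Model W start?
27

The chart is tilted about 11° clockwise and viewed at a slight angle. The Model W bar begins at t=27.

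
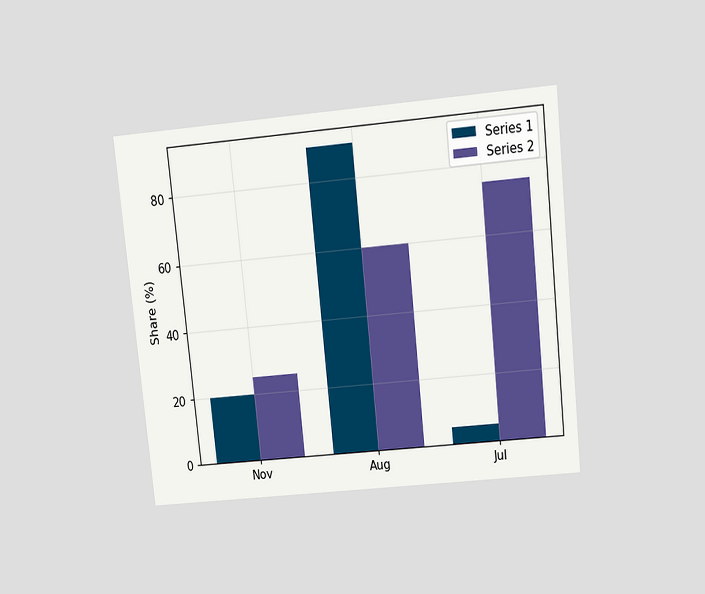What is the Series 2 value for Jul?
75%

The chart is tilted about 6° counter-clockwise and viewed slightly from above. The Series 2 bar at Jul reaches 75% on the y-axis.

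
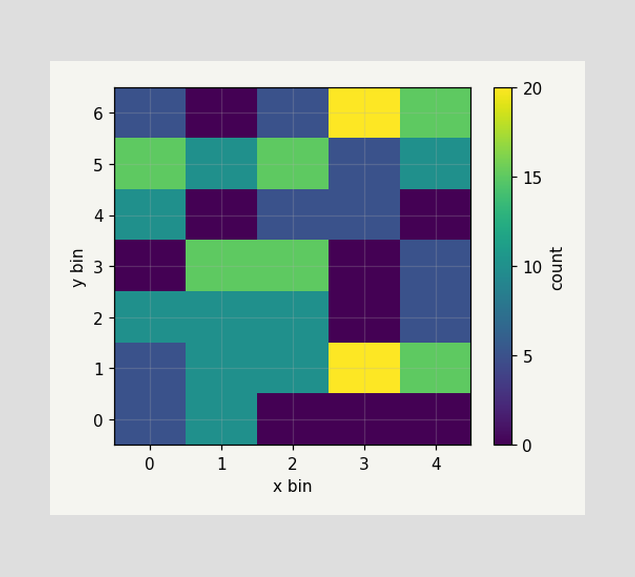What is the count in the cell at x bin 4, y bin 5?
Matching the cell (4, 5) against the colorbar gives 10.

10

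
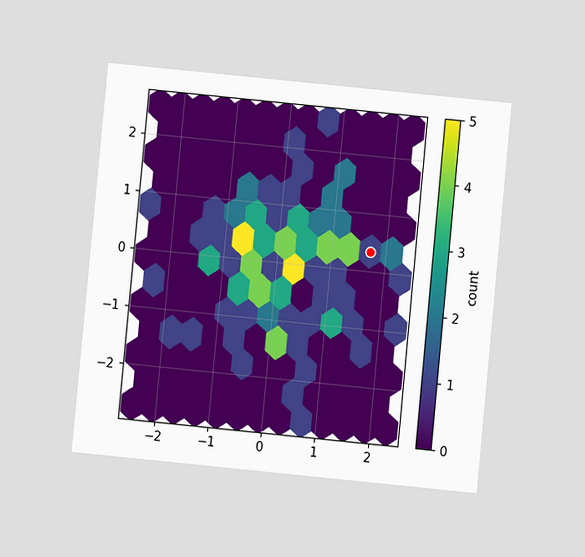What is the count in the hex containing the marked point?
The chart is tilted about 6° clockwise and viewed at a slight angle. The marked hex reads 1 on the colorbar.

1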